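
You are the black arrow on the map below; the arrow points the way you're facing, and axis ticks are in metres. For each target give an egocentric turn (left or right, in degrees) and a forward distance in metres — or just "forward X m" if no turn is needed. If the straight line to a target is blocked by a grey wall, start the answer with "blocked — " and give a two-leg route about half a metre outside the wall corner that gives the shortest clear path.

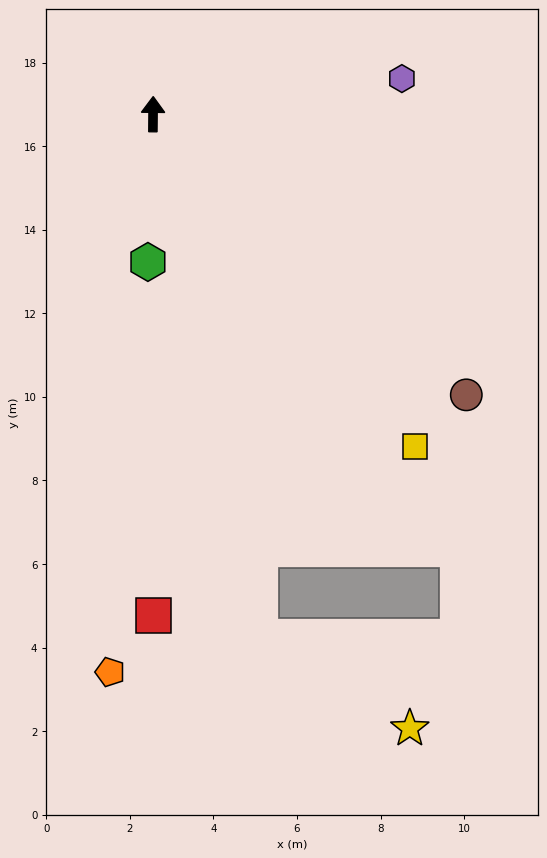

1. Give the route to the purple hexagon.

turn right 81°, forward 6.0 m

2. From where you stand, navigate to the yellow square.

turn right 141°, forward 10.1 m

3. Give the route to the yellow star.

blocked — turn right 168°, forward 12.8 m, then turn left 47°, forward 4.2 m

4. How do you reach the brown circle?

turn right 131°, forward 10.1 m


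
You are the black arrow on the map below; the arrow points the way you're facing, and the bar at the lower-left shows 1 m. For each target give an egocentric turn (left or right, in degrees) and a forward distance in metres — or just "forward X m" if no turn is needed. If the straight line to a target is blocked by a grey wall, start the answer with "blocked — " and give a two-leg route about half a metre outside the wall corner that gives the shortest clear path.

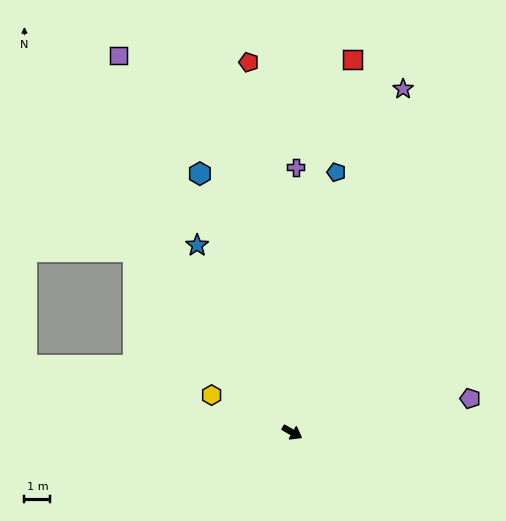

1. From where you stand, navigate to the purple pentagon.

turn left 40°, forward 7.0 m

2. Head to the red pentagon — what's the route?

turn left 126°, forward 14.5 m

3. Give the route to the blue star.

turn left 147°, forward 8.2 m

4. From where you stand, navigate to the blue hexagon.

turn left 139°, forward 10.7 m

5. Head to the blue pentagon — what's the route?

turn left 110°, forward 10.2 m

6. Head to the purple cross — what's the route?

turn left 119°, forward 10.3 m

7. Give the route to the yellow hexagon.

turn right 175°, forward 3.4 m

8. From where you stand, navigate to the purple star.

turn left 102°, forward 14.0 m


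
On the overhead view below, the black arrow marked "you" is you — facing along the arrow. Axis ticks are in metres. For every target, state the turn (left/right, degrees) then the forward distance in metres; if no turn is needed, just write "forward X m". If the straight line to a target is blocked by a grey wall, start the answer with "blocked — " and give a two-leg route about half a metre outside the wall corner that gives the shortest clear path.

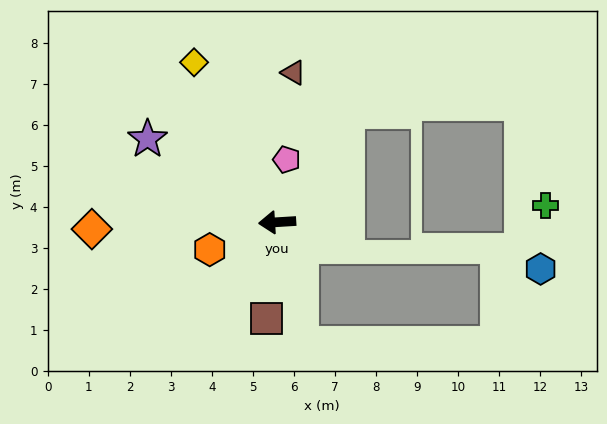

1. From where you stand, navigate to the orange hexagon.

turn left 19°, forward 1.8 m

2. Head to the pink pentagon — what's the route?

turn right 102°, forward 1.5 m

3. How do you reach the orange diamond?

forward 4.5 m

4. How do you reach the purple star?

turn right 36°, forward 3.8 m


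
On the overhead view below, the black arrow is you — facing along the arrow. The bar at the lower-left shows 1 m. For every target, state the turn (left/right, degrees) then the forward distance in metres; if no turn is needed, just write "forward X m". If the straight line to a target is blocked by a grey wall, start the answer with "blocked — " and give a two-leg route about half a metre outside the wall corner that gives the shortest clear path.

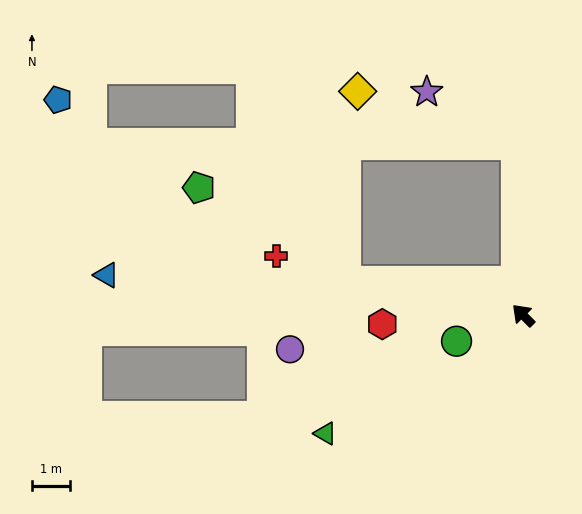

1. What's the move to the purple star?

blocked — turn right 43°, forward 4.5 m, then turn left 58°, forward 2.7 m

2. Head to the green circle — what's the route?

turn left 66°, forward 1.9 m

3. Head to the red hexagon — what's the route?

turn left 49°, forward 3.7 m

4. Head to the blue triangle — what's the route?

turn left 40°, forward 11.1 m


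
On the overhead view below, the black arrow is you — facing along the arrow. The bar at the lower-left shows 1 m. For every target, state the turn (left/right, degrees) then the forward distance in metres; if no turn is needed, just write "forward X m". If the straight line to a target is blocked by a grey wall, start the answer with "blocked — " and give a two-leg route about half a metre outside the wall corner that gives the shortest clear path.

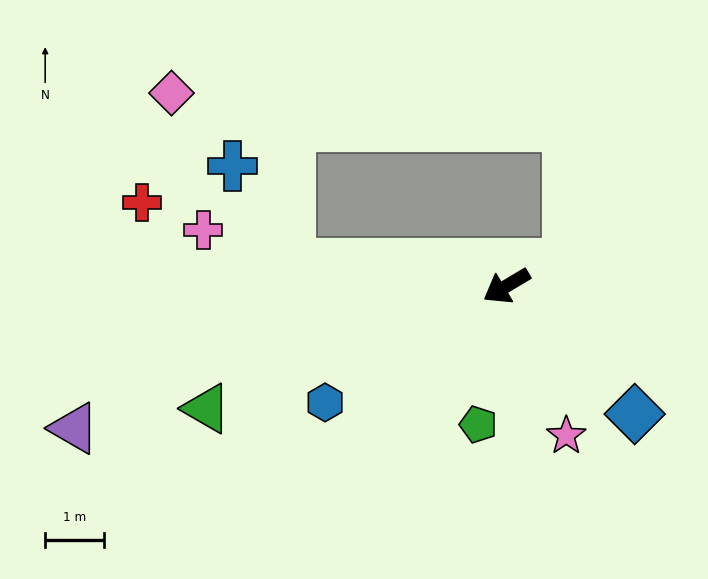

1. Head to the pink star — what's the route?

turn left 81°, forward 2.7 m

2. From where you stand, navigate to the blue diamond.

turn left 104°, forward 3.1 m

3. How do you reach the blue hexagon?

forward 3.6 m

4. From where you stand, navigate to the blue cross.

blocked — turn right 37°, forward 3.7 m, then turn right 53°, forward 1.9 m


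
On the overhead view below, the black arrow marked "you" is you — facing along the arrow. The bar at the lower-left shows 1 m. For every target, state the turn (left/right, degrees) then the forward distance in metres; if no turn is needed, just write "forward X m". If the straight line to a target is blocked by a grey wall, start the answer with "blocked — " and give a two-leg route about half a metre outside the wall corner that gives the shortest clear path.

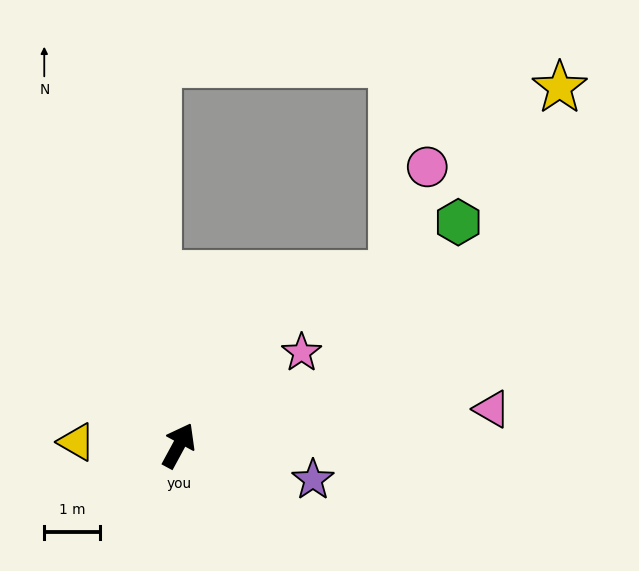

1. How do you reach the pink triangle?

turn right 55°, forward 5.7 m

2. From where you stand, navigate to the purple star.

turn right 76°, forward 2.5 m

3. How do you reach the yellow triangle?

turn left 116°, forward 1.8 m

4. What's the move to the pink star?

turn right 24°, forward 2.8 m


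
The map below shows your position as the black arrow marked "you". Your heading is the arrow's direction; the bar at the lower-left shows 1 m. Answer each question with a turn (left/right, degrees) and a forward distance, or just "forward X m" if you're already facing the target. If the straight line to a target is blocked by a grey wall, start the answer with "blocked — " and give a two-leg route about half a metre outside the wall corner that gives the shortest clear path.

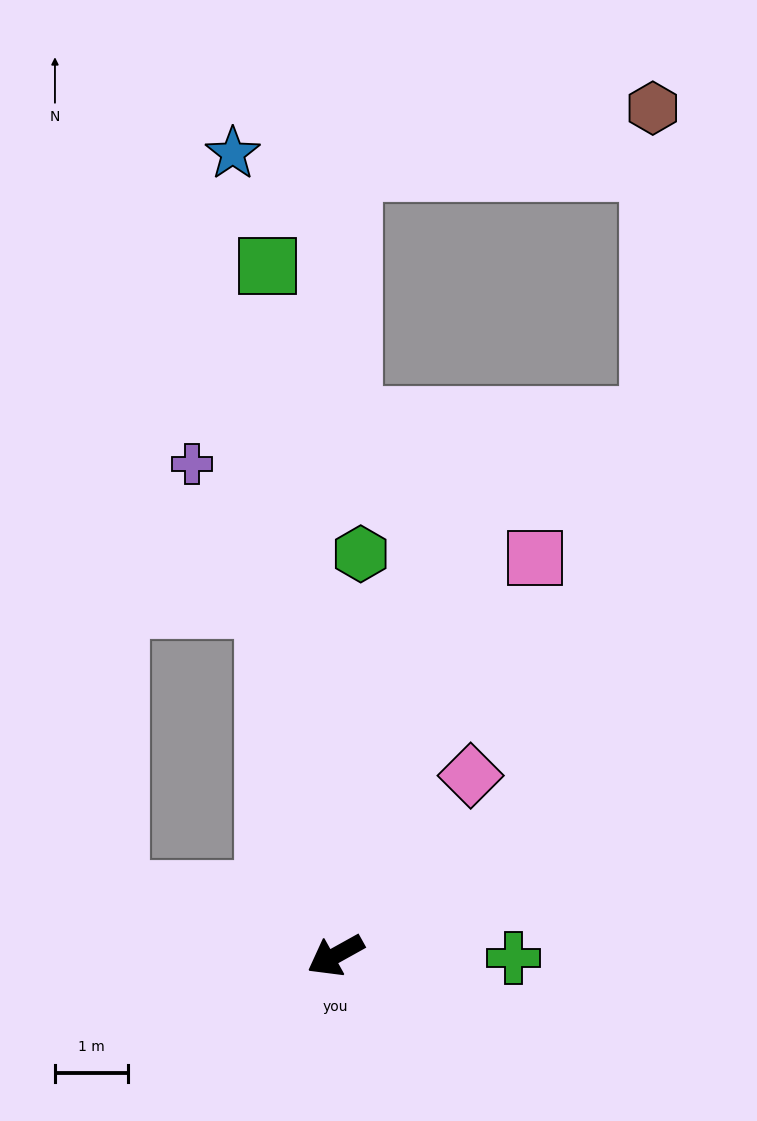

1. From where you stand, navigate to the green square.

turn right 113°, forward 9.5 m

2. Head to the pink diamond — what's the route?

turn right 156°, forward 3.1 m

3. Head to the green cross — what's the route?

turn left 150°, forward 2.4 m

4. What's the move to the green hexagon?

turn right 123°, forward 5.5 m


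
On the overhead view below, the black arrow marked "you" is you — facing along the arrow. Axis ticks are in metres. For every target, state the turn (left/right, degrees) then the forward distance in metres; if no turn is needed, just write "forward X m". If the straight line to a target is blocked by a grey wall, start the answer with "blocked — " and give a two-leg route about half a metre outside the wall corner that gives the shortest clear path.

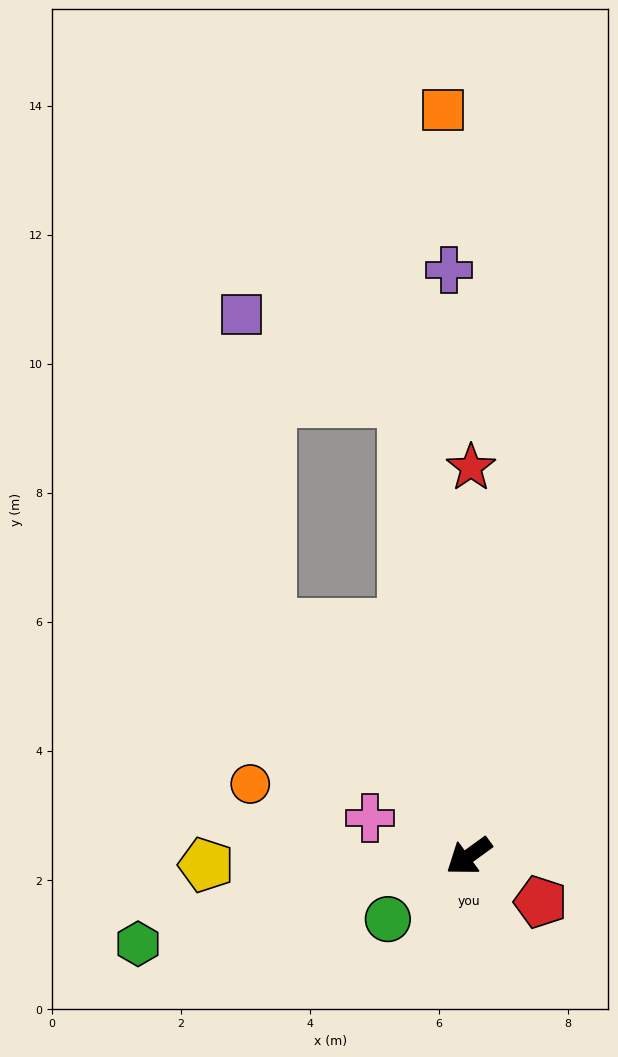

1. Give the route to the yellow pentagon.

turn right 34°, forward 4.1 m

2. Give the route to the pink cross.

turn right 57°, forward 1.6 m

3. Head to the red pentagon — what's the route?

turn left 111°, forward 1.3 m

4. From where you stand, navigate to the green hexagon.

turn right 21°, forward 5.3 m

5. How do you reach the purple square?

blocked — turn right 85°, forward 4.7 m, then turn right 36°, forward 4.8 m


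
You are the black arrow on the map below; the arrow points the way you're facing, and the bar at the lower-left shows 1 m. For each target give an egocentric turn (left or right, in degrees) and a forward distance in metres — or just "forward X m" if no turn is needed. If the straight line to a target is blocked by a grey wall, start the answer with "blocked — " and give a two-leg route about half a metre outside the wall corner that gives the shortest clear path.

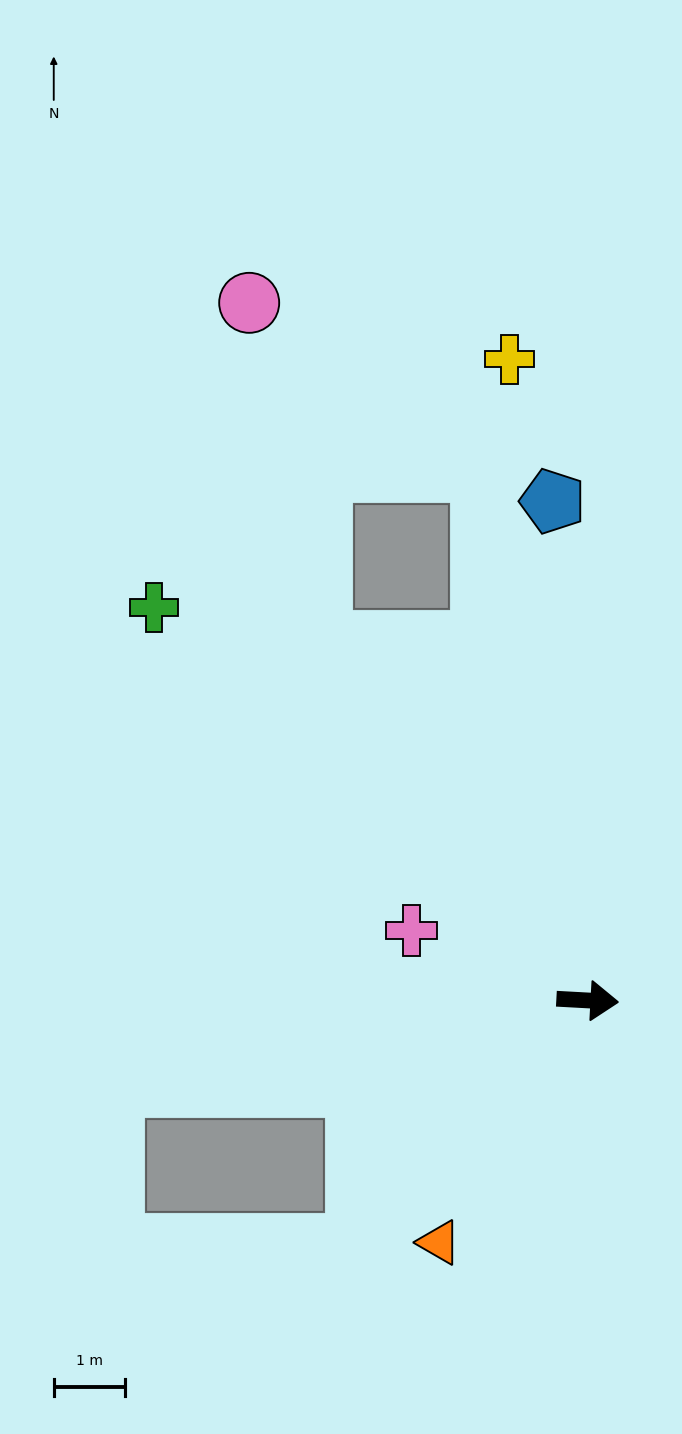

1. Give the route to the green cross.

turn left 141°, forward 8.2 m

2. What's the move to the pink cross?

turn left 161°, forward 2.7 m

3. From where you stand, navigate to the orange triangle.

turn right 118°, forward 4.0 m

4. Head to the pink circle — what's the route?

blocked — turn left 130°, forward 6.3 m, then turn right 25°, forward 4.9 m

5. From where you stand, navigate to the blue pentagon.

turn left 97°, forward 7.0 m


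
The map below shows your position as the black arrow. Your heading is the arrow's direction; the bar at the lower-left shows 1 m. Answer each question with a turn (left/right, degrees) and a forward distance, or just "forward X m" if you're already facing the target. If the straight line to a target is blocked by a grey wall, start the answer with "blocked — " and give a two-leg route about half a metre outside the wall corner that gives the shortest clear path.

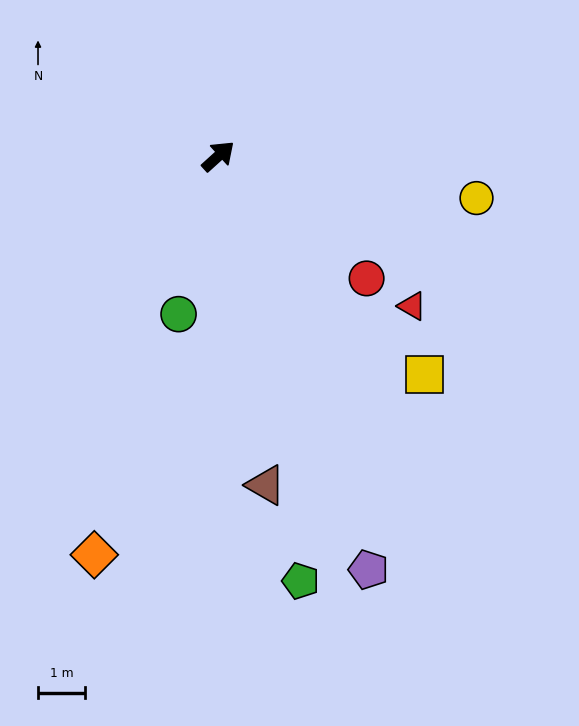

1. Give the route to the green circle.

turn right 146°, forward 3.5 m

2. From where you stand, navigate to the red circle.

turn right 82°, forward 4.1 m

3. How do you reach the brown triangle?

turn right 124°, forward 7.1 m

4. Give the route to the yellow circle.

turn right 51°, forward 5.6 m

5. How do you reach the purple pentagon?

turn right 112°, forward 9.4 m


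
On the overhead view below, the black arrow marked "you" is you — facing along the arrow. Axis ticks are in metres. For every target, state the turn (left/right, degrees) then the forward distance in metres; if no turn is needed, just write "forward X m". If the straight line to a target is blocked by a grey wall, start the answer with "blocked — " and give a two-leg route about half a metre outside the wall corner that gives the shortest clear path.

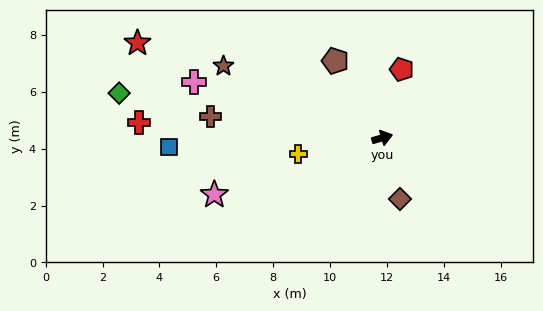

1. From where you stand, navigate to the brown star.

turn left 139°, forward 6.1 m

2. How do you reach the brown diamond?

turn right 90°, forward 2.2 m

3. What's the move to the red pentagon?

turn left 58°, forward 2.5 m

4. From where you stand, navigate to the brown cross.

turn left 156°, forward 6.1 m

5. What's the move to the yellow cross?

turn left 174°, forward 3.0 m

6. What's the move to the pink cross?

turn left 147°, forward 6.9 m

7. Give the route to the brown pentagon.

turn left 105°, forward 3.2 m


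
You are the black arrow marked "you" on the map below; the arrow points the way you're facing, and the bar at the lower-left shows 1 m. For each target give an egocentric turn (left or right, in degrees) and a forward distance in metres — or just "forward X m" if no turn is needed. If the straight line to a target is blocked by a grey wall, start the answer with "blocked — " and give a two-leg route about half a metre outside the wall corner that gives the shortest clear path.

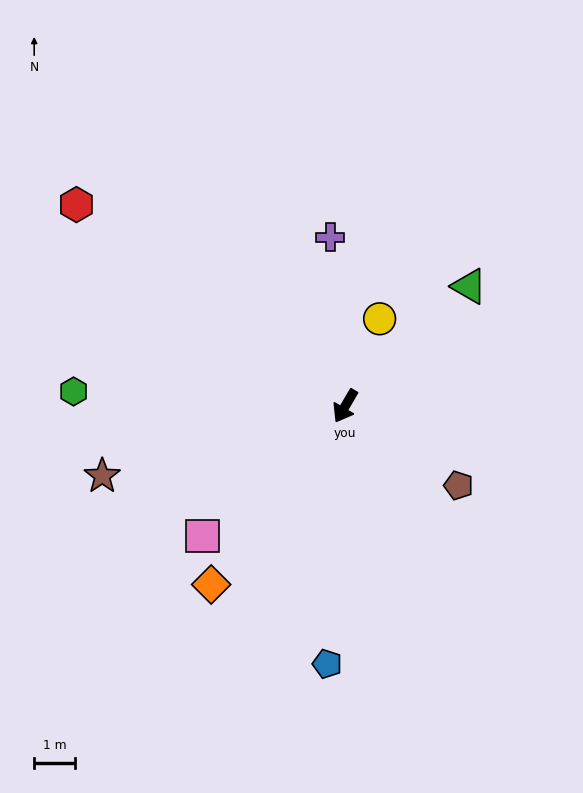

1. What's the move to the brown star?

turn right 44°, forward 6.2 m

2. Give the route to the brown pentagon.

turn left 85°, forward 3.4 m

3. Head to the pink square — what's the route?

turn right 17°, forward 4.7 m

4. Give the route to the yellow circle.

turn right 171°, forward 2.3 m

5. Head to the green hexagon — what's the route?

turn right 63°, forward 6.7 m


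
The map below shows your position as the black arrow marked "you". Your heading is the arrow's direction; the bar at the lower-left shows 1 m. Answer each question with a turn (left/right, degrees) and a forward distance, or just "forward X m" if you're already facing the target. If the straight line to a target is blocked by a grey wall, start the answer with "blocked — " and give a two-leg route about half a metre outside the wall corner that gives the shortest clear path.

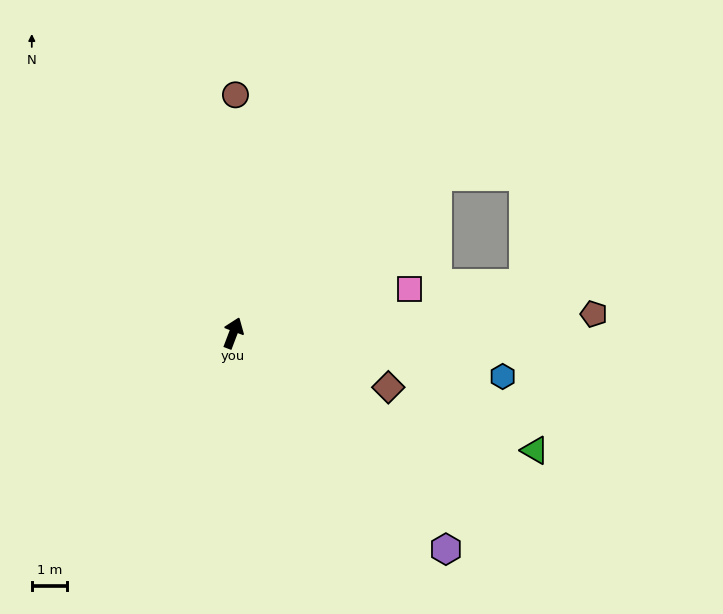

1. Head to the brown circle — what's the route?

turn left 20°, forward 6.7 m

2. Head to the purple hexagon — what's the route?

turn right 115°, forward 8.6 m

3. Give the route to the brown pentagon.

turn right 66°, forward 10.2 m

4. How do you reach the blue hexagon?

turn right 78°, forward 7.7 m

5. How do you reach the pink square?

turn right 55°, forward 5.1 m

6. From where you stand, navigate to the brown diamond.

turn right 88°, forward 4.6 m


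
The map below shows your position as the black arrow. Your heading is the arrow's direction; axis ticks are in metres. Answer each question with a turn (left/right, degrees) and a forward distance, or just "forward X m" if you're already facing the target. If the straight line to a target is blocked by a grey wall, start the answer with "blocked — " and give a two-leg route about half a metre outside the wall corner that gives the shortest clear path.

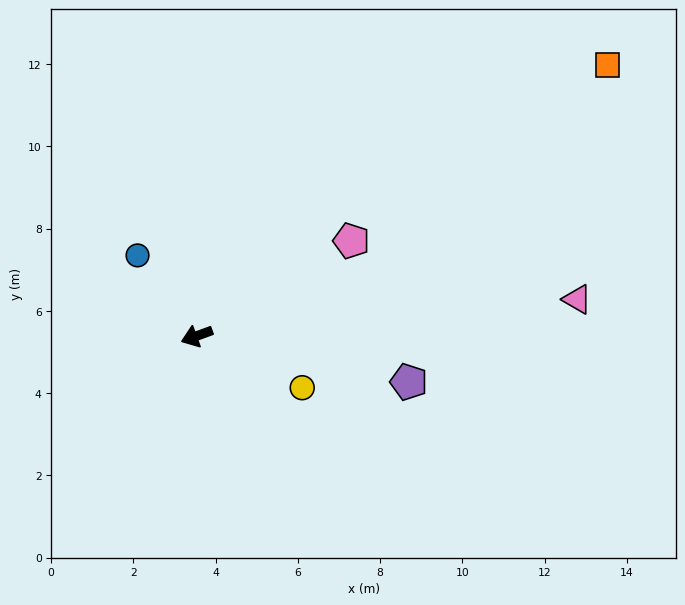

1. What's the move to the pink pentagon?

turn right 169°, forward 4.4 m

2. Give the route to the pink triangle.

turn left 165°, forward 9.3 m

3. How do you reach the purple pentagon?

turn left 148°, forward 5.3 m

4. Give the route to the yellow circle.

turn left 134°, forward 2.9 m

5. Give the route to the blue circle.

turn right 74°, forward 2.4 m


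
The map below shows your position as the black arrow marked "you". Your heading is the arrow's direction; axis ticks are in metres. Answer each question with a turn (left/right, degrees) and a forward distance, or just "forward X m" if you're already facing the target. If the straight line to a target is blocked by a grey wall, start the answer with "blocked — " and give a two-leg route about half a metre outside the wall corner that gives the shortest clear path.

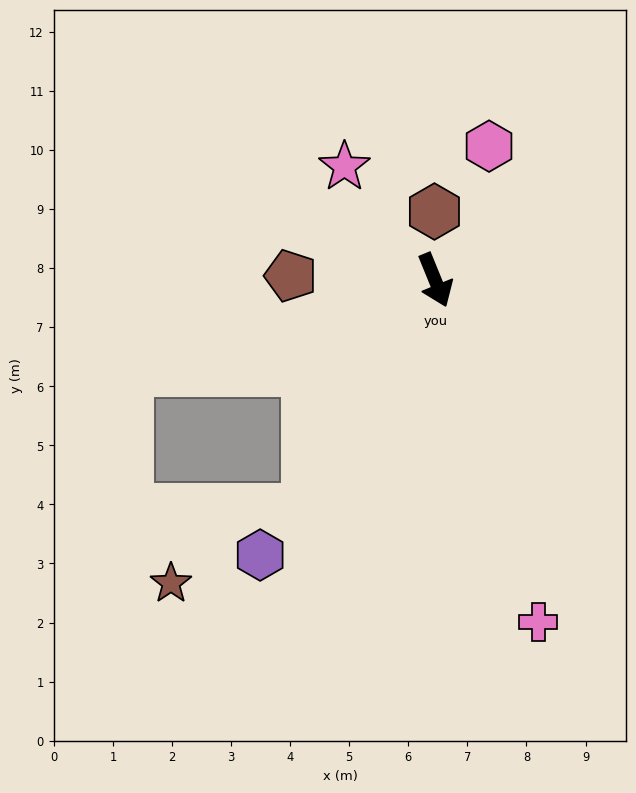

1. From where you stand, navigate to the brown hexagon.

turn left 158°, forward 1.2 m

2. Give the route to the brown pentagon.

turn right 114°, forward 2.4 m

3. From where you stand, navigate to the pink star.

turn right 164°, forward 2.5 m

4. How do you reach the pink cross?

turn right 5°, forward 6.0 m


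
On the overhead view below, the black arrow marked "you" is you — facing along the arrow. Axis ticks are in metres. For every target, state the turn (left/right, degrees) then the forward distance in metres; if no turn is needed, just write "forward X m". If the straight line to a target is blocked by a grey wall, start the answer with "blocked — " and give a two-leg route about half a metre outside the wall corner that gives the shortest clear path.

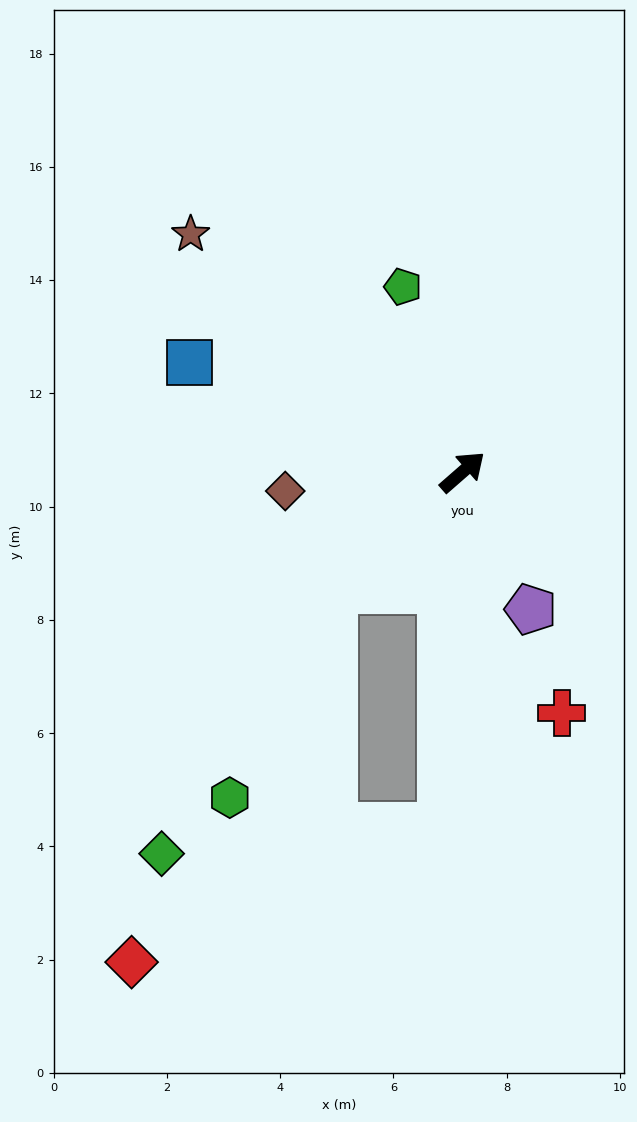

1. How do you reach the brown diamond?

turn left 145°, forward 3.1 m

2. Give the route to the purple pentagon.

turn right 105°, forward 2.7 m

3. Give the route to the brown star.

turn left 98°, forward 6.4 m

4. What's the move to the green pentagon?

turn left 67°, forward 3.4 m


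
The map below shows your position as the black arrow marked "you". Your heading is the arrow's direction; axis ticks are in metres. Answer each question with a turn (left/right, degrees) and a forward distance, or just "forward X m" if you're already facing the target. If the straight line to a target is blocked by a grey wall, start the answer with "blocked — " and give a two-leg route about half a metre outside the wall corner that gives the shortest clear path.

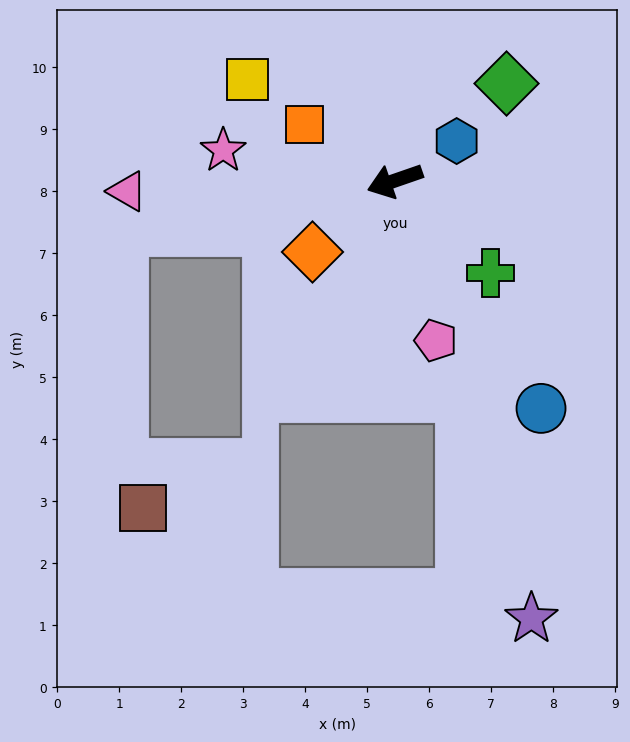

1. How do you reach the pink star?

turn right 29°, forward 2.8 m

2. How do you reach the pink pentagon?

turn left 85°, forward 2.7 m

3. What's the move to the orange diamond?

turn left 22°, forward 1.8 m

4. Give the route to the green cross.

turn left 117°, forward 2.1 m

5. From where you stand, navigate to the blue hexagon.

turn right 166°, forward 1.2 m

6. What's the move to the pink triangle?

turn right 17°, forward 4.3 m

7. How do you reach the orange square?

turn right 51°, forward 1.7 m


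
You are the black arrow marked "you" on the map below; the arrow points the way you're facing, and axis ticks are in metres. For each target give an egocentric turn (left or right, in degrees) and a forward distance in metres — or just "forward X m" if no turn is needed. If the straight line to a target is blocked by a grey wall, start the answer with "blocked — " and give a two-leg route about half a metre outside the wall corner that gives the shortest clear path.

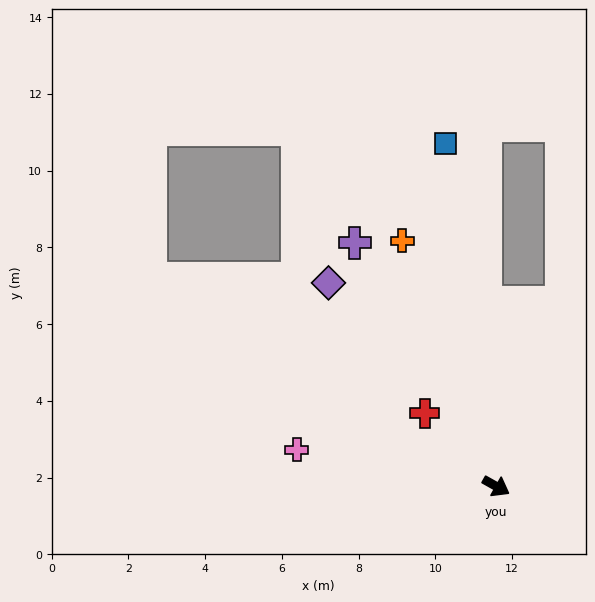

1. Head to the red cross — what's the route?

turn left 164°, forward 2.7 m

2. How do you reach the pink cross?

turn right 161°, forward 5.3 m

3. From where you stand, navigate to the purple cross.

turn left 149°, forward 7.3 m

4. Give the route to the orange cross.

turn left 140°, forward 6.9 m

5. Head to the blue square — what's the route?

turn left 128°, forward 9.0 m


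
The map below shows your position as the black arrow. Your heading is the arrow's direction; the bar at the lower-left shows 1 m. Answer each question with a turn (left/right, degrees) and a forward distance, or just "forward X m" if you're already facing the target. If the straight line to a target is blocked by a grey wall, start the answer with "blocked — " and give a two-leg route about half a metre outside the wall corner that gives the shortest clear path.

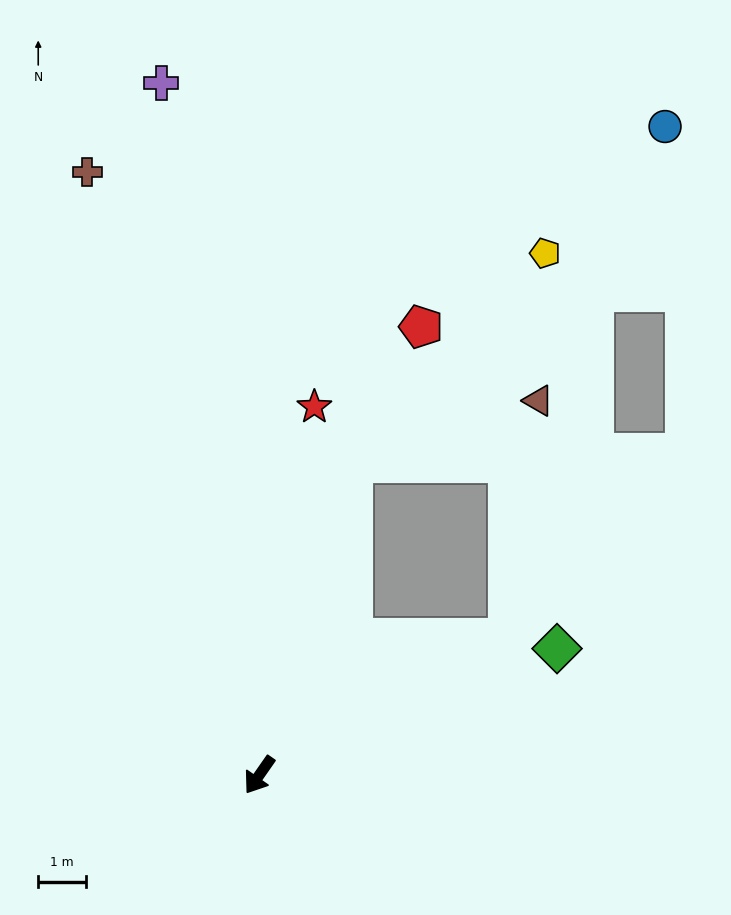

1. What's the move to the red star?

turn right 154°, forward 7.8 m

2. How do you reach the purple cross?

turn right 137°, forward 14.7 m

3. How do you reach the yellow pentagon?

blocked — turn right 162°, forward 6.9 m, then turn right 26°, forward 6.0 m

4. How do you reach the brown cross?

turn right 129°, forward 13.2 m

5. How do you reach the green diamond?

turn left 148°, forward 6.8 m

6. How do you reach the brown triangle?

blocked — turn right 162°, forward 6.9 m, then turn right 55°, forward 4.1 m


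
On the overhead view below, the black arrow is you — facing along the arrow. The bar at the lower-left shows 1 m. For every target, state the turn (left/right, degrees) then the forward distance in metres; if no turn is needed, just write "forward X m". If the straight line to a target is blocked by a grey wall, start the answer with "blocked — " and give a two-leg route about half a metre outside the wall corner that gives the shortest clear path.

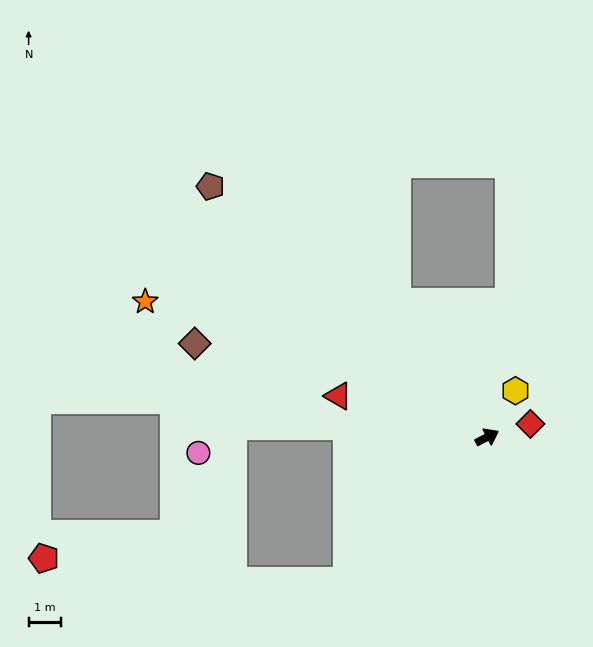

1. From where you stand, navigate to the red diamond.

turn right 10°, forward 1.4 m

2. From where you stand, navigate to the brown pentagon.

turn left 110°, forward 11.4 m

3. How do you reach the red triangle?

turn left 137°, forward 4.7 m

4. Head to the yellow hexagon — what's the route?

turn left 31°, forward 1.7 m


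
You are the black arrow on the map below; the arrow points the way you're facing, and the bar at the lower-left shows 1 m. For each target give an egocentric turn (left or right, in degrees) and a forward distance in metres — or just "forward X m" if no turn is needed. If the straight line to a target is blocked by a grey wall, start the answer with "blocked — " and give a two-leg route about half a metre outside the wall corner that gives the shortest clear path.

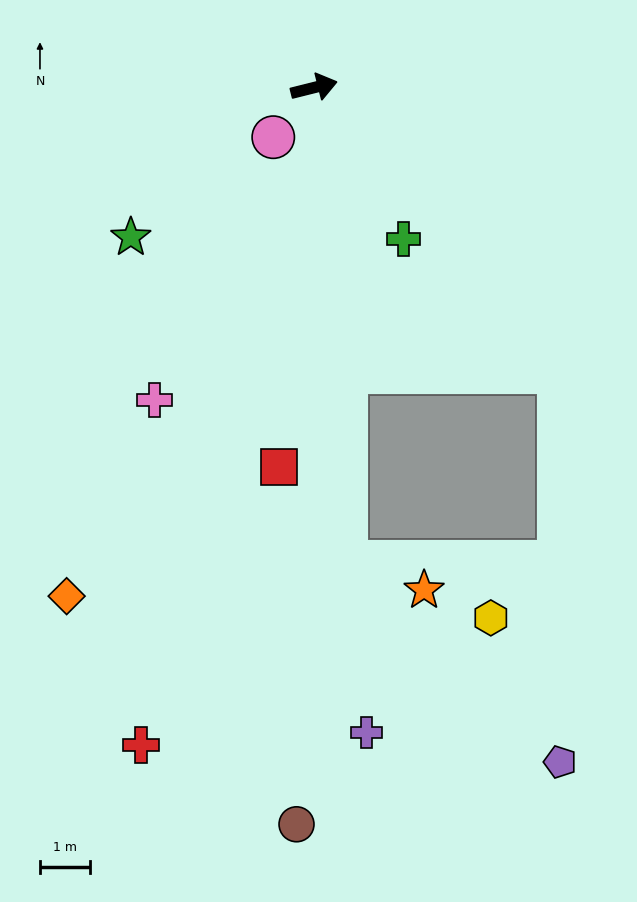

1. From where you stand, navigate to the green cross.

turn right 73°, forward 3.5 m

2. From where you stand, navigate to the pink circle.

turn right 143°, forward 1.3 m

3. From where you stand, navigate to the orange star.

blocked — turn right 100°, forward 9.5 m, then turn left 66°, forward 1.6 m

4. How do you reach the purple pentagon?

blocked — turn right 63°, forward 7.5 m, then turn right 41°, forward 7.8 m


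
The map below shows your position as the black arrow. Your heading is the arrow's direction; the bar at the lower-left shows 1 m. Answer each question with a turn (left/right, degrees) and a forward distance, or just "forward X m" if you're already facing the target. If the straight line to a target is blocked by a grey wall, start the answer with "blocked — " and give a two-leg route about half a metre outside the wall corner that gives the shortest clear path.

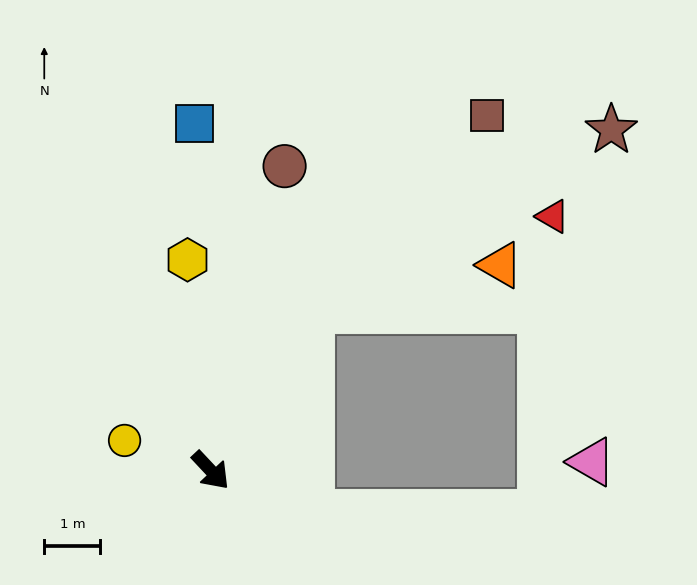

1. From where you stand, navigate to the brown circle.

turn left 123°, forward 5.6 m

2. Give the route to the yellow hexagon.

turn left 143°, forward 3.8 m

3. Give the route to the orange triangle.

blocked — turn left 105°, forward 3.4 m, then turn right 45°, forward 3.5 m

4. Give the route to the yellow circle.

turn right 152°, forward 1.6 m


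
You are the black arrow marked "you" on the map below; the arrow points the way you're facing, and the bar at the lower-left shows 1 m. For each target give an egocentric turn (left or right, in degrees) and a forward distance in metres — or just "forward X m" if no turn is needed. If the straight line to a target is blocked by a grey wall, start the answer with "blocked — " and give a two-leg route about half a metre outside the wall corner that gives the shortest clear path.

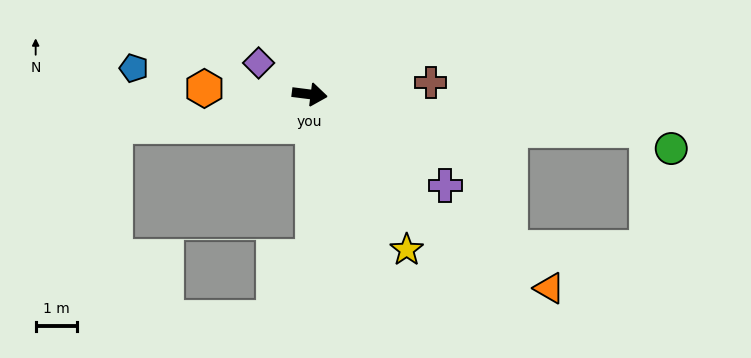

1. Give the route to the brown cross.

turn left 13°, forward 3.0 m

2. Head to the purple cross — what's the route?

turn right 27°, forward 4.0 m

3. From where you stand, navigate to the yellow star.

turn right 51°, forward 4.5 m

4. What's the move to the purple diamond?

turn left 156°, forward 1.5 m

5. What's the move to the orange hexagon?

turn right 176°, forward 2.6 m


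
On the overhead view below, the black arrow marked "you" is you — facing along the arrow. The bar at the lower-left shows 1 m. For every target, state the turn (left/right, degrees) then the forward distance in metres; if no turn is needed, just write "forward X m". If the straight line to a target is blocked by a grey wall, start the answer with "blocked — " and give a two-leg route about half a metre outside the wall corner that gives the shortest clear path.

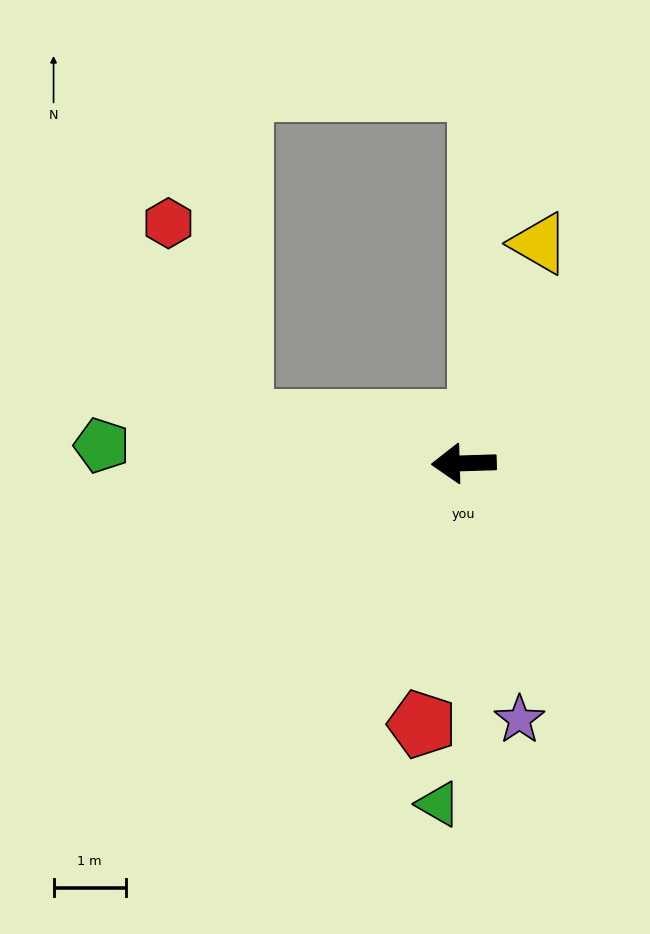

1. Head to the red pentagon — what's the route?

turn left 79°, forward 3.7 m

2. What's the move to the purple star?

turn left 100°, forward 3.6 m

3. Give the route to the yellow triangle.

turn right 111°, forward 3.2 m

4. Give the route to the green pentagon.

turn right 5°, forward 5.0 m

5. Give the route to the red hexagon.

blocked — turn right 13°, forward 3.1 m, then turn right 58°, forward 2.9 m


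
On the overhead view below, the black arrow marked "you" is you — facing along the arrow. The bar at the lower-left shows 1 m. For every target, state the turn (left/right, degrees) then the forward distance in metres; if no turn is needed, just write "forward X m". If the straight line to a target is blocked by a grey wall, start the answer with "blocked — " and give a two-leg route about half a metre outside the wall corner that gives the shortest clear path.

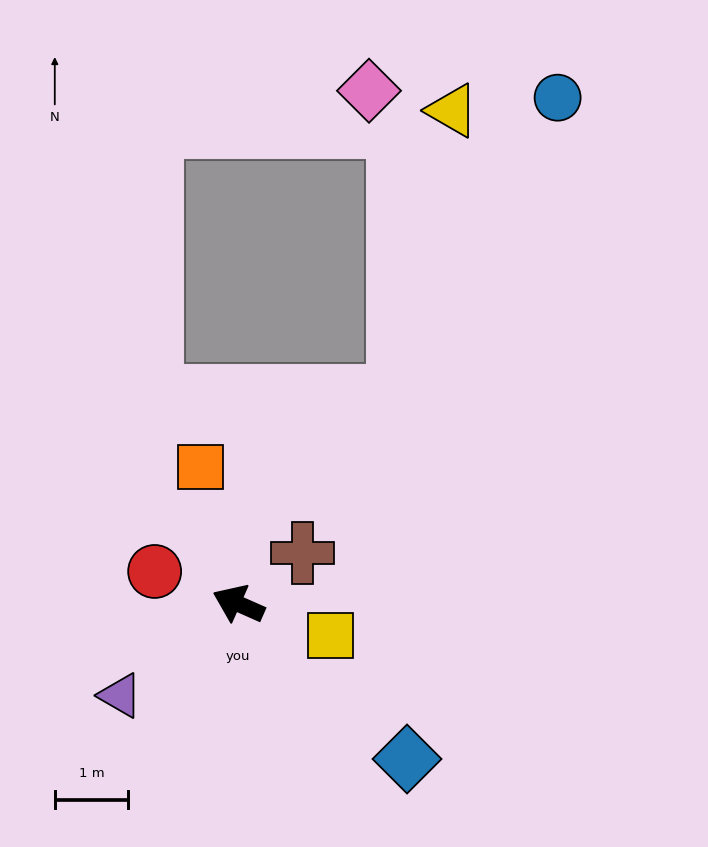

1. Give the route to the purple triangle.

turn left 62°, forward 2.0 m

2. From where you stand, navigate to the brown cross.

turn right 118°, forward 1.1 m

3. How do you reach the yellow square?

turn right 175°, forward 1.3 m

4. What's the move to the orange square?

turn right 51°, forward 1.9 m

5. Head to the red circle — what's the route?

turn left 3°, forward 1.2 m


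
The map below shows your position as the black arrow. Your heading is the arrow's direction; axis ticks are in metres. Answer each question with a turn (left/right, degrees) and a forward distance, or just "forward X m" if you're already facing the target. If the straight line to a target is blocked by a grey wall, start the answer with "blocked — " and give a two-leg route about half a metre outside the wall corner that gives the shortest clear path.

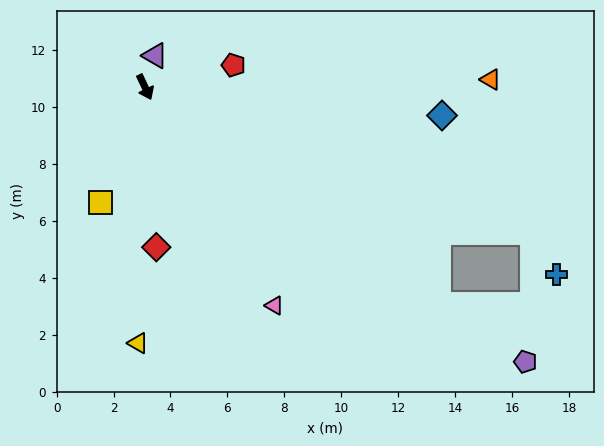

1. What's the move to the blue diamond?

turn left 59°, forward 10.5 m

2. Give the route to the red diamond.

turn right 21°, forward 5.6 m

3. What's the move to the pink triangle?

turn left 5°, forward 8.9 m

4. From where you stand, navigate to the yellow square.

turn right 46°, forward 4.3 m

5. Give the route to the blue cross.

blocked — turn left 44°, forward 14.5 m, then turn right 39°, forward 1.7 m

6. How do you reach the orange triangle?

turn left 66°, forward 12.1 m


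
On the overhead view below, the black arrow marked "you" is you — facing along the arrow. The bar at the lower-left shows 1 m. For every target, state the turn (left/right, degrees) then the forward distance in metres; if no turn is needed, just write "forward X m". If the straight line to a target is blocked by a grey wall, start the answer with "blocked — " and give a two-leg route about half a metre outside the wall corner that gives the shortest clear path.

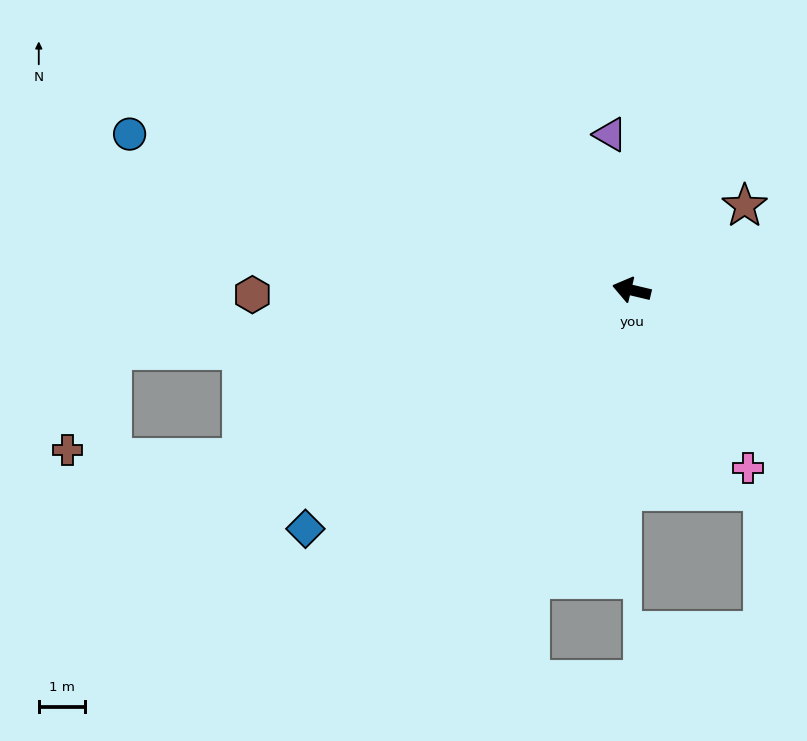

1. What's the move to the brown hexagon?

turn left 14°, forward 8.1 m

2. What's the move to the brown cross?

blocked — turn left 20°, forward 11.2 m, then turn left 59°, forward 2.4 m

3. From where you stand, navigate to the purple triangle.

turn right 69°, forward 3.4 m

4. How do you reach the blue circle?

turn right 4°, forward 11.3 m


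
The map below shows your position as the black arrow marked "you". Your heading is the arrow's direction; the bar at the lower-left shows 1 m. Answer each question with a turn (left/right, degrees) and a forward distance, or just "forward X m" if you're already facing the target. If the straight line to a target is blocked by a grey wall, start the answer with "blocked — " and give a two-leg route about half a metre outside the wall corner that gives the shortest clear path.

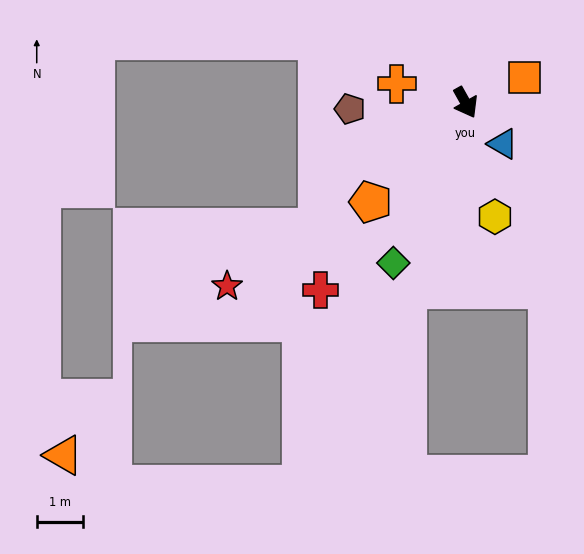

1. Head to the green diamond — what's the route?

turn right 54°, forward 3.8 m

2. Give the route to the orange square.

turn left 84°, forward 1.4 m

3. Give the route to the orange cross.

turn right 135°, forward 1.6 m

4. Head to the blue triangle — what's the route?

turn left 13°, forward 1.2 m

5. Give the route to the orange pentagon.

turn right 73°, forward 3.0 m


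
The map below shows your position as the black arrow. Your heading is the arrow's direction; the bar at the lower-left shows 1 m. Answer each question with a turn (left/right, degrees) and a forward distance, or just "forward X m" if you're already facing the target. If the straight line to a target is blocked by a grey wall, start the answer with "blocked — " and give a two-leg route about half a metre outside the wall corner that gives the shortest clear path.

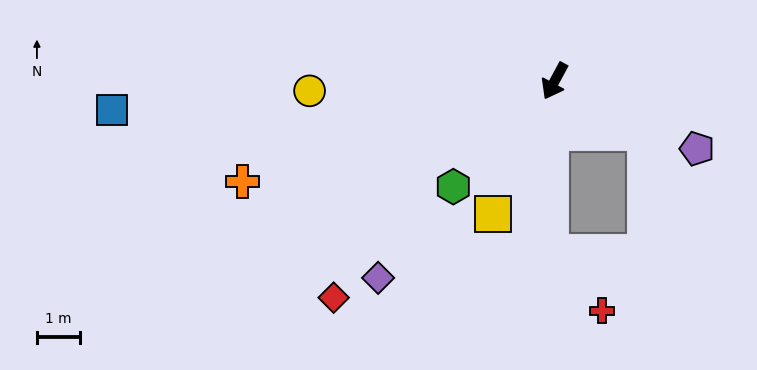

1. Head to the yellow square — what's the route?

turn left 4°, forward 3.4 m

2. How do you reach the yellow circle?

turn right 59°, forward 5.7 m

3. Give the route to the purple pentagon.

turn left 93°, forward 3.6 m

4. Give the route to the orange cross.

turn right 44°, forward 7.6 m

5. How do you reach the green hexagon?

turn right 15°, forward 3.4 m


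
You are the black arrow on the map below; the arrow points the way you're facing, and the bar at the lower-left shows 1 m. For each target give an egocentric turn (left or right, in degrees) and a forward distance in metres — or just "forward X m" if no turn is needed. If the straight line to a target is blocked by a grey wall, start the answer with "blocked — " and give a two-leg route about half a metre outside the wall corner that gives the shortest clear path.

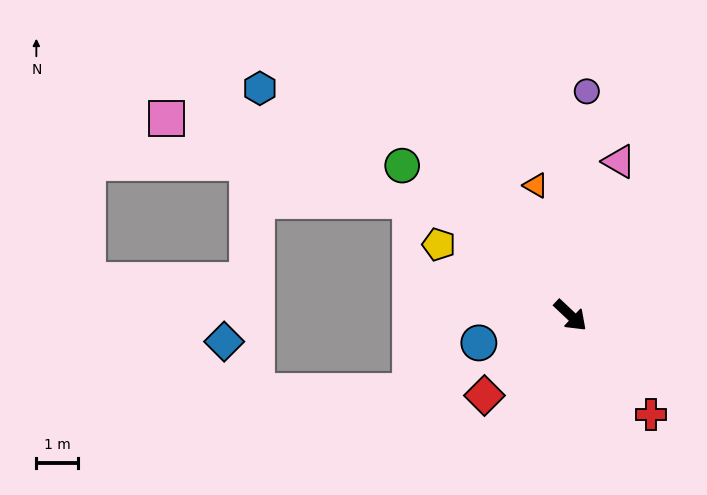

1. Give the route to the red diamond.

turn right 94°, forward 2.8 m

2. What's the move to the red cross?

turn right 8°, forward 3.0 m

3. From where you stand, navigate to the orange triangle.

turn left 148°, forward 3.2 m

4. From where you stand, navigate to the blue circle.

turn right 120°, forward 2.3 m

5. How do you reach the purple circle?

turn left 129°, forward 5.3 m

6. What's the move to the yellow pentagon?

turn right 165°, forward 3.6 m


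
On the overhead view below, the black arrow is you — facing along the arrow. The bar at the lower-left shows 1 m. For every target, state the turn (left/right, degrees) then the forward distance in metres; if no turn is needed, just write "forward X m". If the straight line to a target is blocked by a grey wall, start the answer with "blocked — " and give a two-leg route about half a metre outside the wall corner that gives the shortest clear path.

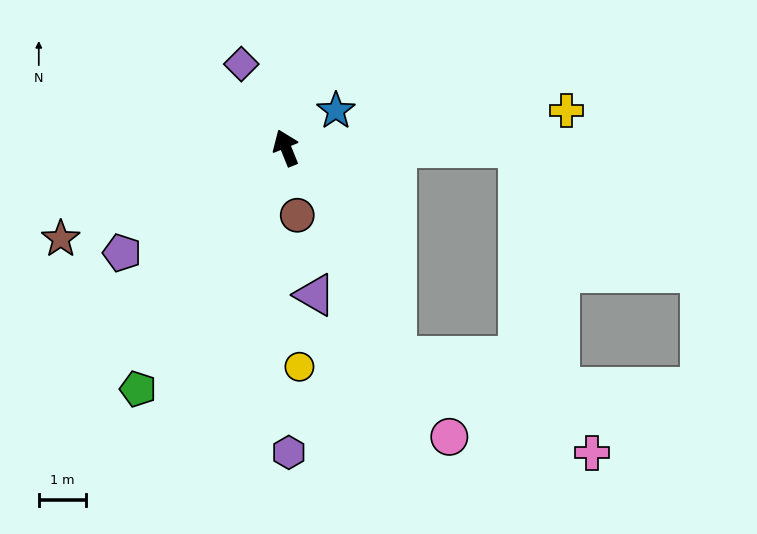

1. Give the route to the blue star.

turn right 75°, forward 1.3 m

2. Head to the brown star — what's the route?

turn left 90°, forward 5.1 m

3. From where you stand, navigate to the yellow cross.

turn right 104°, forward 6.0 m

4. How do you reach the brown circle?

turn left 168°, forward 1.4 m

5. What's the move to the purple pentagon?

turn left 101°, forward 4.1 m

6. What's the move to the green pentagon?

turn left 126°, forward 5.9 m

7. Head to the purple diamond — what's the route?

turn left 6°, forward 2.0 m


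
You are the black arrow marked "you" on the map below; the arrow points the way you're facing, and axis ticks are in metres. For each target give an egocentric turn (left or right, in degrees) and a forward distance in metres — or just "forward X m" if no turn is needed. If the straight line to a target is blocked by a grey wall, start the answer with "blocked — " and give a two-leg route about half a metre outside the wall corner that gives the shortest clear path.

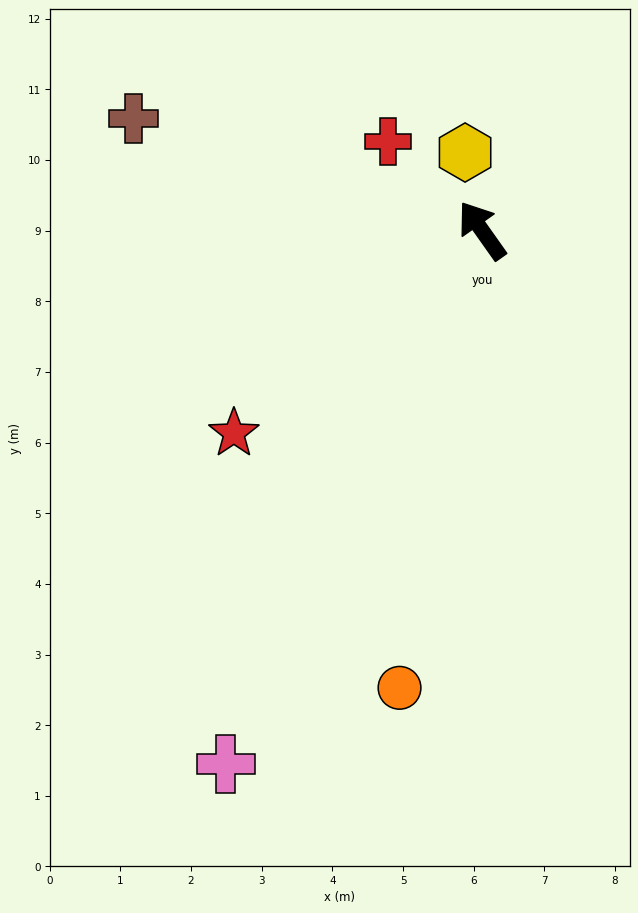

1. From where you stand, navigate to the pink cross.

turn left 119°, forward 8.4 m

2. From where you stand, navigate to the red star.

turn left 94°, forward 4.5 m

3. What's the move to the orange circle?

turn left 135°, forward 6.6 m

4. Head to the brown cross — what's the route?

turn left 37°, forward 5.2 m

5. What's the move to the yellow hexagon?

turn right 23°, forward 1.1 m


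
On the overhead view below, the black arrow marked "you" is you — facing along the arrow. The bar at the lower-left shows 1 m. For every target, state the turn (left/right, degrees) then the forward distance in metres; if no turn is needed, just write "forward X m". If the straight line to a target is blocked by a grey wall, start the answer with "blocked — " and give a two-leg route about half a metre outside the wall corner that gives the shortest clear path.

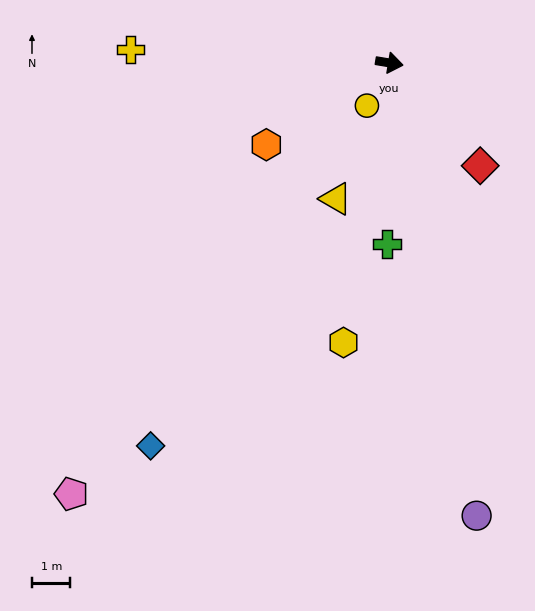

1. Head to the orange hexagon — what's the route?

turn right 137°, forward 3.8 m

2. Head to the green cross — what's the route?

turn right 81°, forward 4.7 m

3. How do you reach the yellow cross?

turn right 174°, forward 6.7 m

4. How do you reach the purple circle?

turn right 70°, forward 12.0 m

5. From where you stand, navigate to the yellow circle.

turn right 108°, forward 1.3 m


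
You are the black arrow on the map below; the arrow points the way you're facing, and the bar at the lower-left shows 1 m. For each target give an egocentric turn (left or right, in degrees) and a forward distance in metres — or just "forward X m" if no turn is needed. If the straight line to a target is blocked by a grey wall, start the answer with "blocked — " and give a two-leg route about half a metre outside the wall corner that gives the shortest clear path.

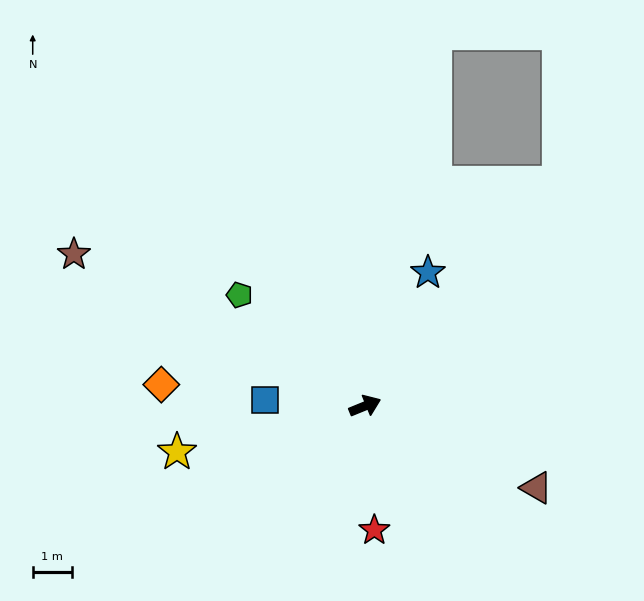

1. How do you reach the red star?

turn right 108°, forward 3.2 m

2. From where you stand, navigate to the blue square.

turn left 154°, forward 2.5 m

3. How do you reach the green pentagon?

turn left 116°, forward 4.3 m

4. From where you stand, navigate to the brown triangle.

turn right 48°, forward 4.8 m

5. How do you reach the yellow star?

turn left 171°, forward 4.9 m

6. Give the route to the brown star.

turn left 130°, forward 8.3 m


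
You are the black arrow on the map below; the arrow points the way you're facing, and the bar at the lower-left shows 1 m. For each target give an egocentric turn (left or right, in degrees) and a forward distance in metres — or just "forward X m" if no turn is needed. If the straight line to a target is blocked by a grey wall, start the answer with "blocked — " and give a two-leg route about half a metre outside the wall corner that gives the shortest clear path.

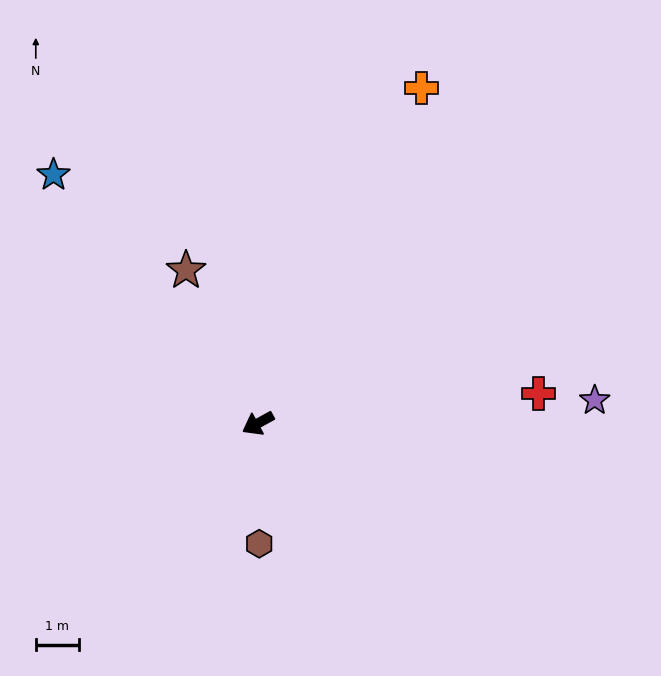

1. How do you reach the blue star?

turn right 79°, forward 7.5 m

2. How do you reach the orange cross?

turn right 145°, forward 8.7 m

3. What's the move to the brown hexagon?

turn left 62°, forward 2.8 m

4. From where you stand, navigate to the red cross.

turn left 157°, forward 6.6 m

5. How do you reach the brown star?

turn right 94°, forward 3.9 m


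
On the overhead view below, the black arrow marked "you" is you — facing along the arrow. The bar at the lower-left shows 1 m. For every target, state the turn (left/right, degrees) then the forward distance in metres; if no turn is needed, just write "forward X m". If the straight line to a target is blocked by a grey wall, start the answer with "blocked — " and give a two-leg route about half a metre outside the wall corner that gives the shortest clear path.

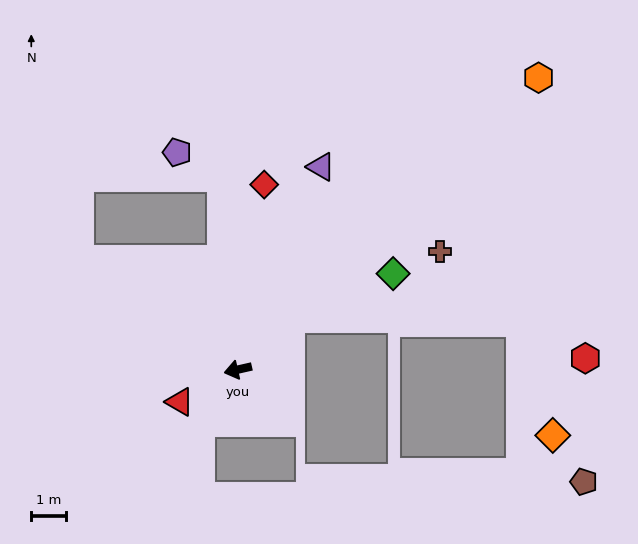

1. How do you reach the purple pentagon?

blocked — turn right 98°, forward 5.6 m, then turn left 55°, forward 1.5 m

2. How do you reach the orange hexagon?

turn right 149°, forward 12.1 m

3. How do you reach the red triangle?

turn left 16°, forward 1.9 m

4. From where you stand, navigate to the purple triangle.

turn right 125°, forward 6.3 m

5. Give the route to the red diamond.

turn right 111°, forward 5.4 m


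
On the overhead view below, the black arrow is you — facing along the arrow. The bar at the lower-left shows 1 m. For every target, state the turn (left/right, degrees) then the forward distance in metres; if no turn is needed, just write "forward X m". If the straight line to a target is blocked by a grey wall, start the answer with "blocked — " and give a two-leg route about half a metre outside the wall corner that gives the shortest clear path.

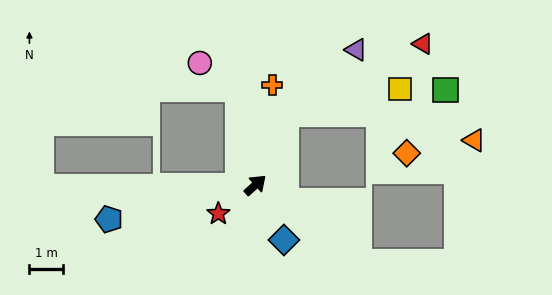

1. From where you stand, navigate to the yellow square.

blocked — turn left 25°, forward 2.3 m, then turn right 55°, forward 3.5 m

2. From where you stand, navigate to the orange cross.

turn left 38°, forward 3.1 m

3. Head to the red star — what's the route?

turn left 176°, forward 1.4 m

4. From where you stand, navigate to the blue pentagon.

turn left 151°, forward 4.5 m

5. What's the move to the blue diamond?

turn right 105°, forward 1.9 m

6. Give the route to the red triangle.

blocked — turn left 25°, forward 2.3 m, then turn right 40°, forward 4.6 m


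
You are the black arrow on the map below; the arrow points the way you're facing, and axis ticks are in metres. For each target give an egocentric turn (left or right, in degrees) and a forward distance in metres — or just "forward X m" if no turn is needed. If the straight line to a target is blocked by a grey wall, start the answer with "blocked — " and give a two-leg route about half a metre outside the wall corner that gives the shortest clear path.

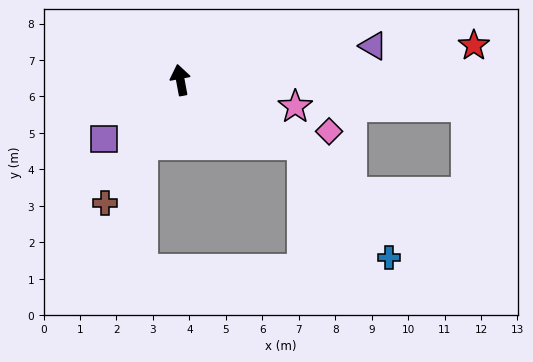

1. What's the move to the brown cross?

turn left 138°, forward 4.0 m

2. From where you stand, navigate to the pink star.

turn right 114°, forward 3.2 m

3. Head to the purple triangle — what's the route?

turn right 91°, forward 5.4 m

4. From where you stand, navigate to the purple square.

turn left 117°, forward 2.6 m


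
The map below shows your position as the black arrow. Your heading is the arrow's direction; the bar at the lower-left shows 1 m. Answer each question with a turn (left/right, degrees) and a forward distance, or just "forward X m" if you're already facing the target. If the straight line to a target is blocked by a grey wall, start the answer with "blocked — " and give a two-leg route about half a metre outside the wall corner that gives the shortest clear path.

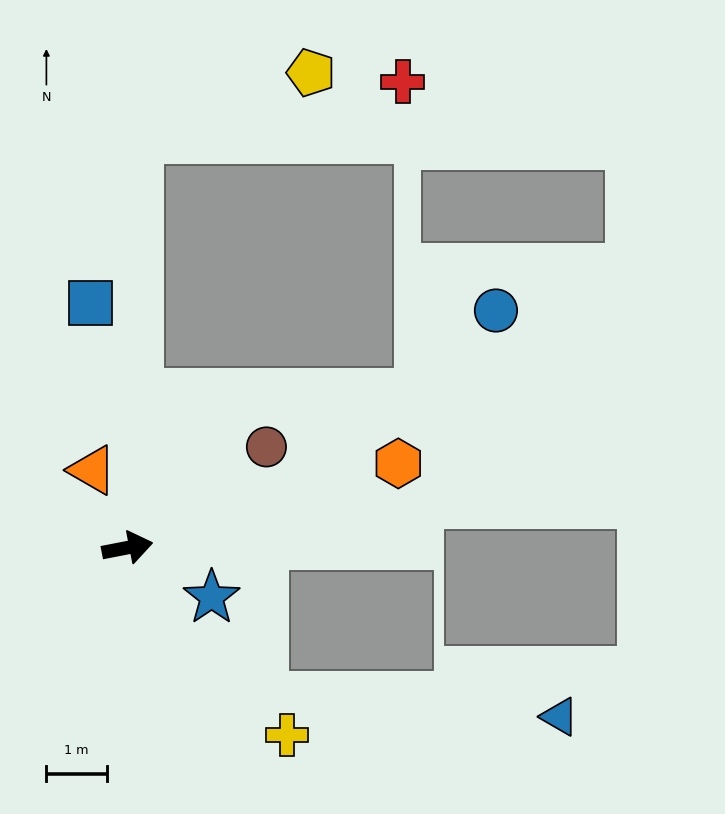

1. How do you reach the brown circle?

turn left 25°, forward 2.8 m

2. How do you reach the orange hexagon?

turn left 6°, forward 4.7 m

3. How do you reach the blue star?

turn right 41°, forward 1.6 m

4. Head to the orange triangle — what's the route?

turn left 103°, forward 1.4 m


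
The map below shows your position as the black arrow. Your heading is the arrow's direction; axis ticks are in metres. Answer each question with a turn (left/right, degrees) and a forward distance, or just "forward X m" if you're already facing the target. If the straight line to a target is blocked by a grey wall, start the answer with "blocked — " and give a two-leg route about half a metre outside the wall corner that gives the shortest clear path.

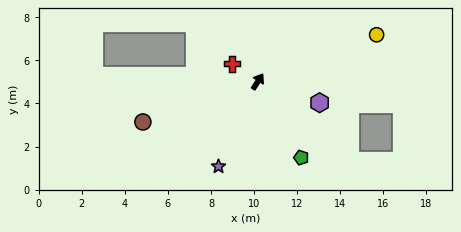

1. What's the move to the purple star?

turn right 172°, forward 4.3 m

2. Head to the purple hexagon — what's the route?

turn right 76°, forward 3.0 m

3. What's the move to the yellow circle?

turn right 36°, forward 5.9 m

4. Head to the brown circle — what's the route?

turn left 142°, forward 5.7 m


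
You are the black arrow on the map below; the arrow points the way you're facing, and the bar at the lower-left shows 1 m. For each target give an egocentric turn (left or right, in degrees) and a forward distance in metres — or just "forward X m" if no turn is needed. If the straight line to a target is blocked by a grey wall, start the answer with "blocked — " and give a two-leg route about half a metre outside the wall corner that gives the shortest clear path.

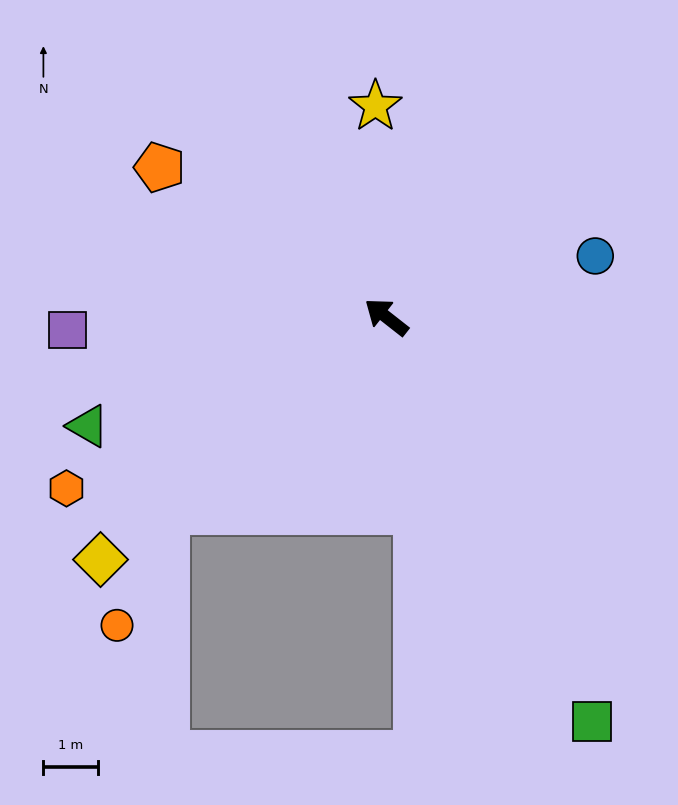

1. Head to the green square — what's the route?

turn left 155°, forward 8.3 m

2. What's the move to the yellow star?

turn right 49°, forward 3.8 m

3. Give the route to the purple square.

turn left 40°, forward 5.8 m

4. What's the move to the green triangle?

turn left 58°, forward 5.8 m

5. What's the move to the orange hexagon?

turn left 66°, forward 6.6 m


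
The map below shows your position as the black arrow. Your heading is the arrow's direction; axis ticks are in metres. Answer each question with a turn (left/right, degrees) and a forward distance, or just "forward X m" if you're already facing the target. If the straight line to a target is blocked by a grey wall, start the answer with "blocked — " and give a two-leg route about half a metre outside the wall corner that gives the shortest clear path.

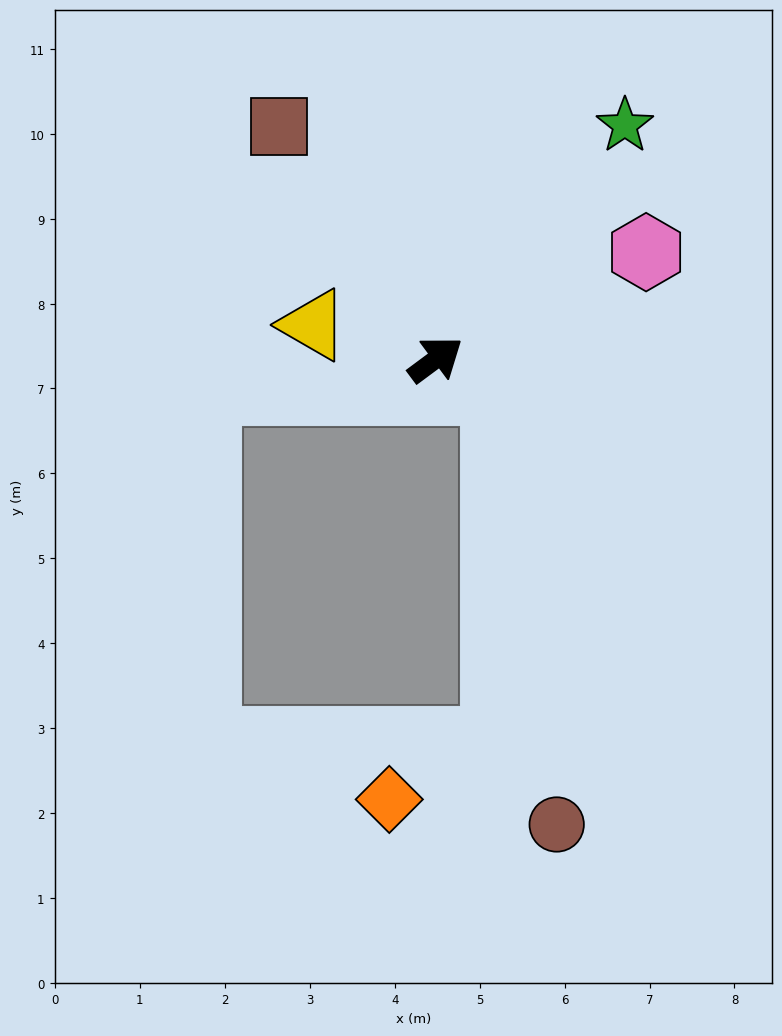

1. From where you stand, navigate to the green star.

turn left 14°, forward 3.5 m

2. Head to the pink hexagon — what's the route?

turn right 10°, forward 2.8 m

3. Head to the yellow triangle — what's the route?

turn left 128°, forward 1.5 m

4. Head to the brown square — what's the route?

turn left 87°, forward 3.3 m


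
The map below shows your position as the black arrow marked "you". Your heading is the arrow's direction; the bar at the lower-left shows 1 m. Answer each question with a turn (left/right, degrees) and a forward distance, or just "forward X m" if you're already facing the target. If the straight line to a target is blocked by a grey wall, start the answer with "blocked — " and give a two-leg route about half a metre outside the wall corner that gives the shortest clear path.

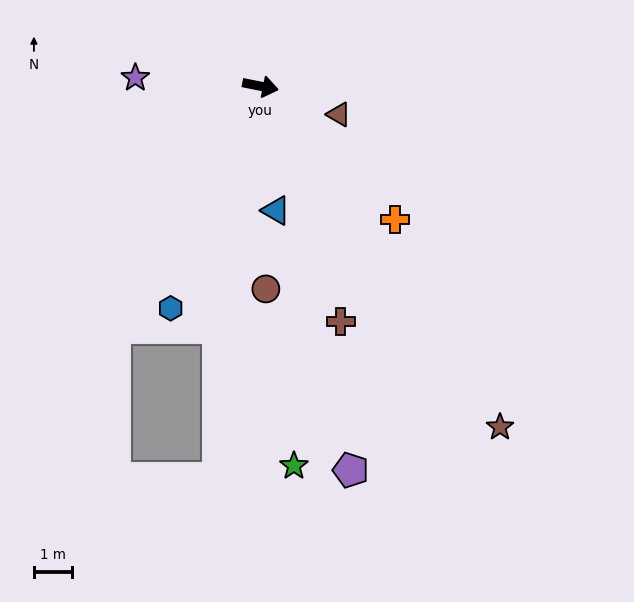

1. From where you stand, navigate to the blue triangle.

turn right 72°, forward 3.3 m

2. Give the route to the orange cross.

turn right 34°, forward 4.9 m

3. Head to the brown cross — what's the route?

turn right 60°, forward 6.5 m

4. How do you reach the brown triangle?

turn right 9°, forward 2.2 m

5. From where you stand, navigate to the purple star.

turn right 173°, forward 3.3 m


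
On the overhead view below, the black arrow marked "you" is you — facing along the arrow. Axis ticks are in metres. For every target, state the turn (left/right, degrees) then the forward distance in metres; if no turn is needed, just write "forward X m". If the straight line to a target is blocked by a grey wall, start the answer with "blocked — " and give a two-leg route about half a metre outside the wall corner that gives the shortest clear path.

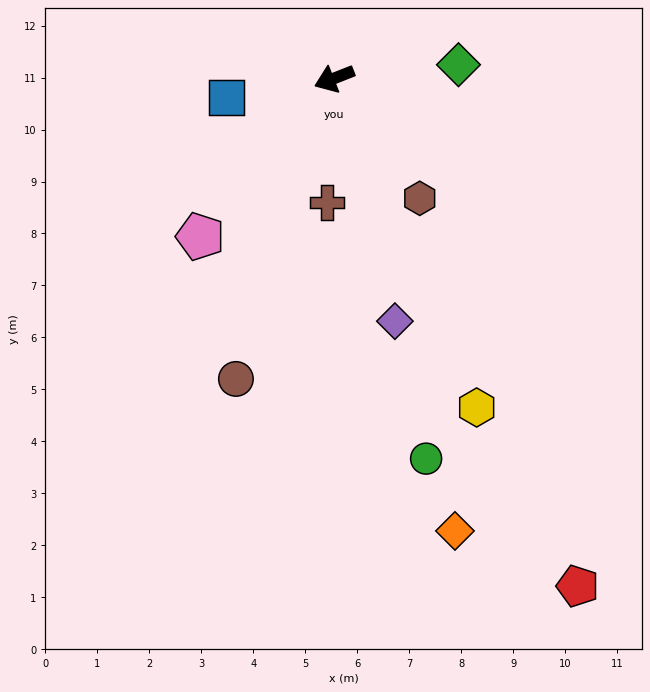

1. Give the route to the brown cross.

turn left 65°, forward 2.4 m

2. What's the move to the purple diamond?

turn left 83°, forward 4.8 m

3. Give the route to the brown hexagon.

turn left 104°, forward 2.8 m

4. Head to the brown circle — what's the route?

turn left 50°, forward 6.1 m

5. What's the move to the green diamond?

turn left 165°, forward 2.4 m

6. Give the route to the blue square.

turn right 11°, forward 2.1 m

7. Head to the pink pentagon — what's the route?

turn left 28°, forward 4.0 m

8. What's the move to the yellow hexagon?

turn left 92°, forward 6.9 m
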